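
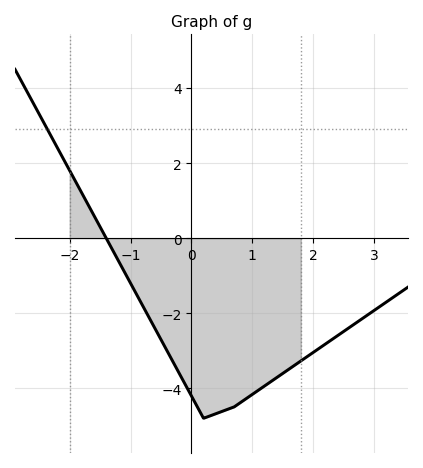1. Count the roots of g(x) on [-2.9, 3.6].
1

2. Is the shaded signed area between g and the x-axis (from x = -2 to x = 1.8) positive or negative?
negative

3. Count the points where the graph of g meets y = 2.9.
1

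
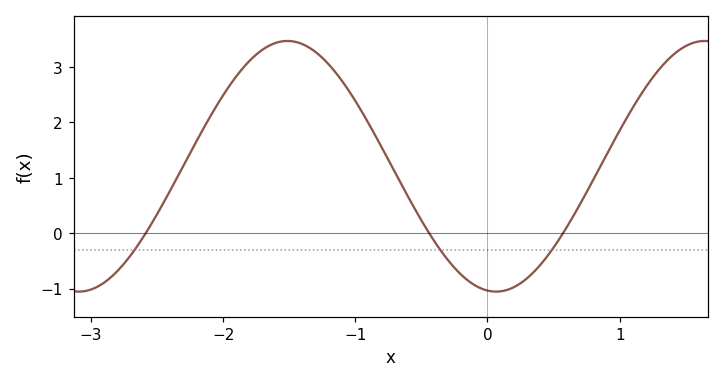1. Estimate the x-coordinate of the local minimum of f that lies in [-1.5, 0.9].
0.1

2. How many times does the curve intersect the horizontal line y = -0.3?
3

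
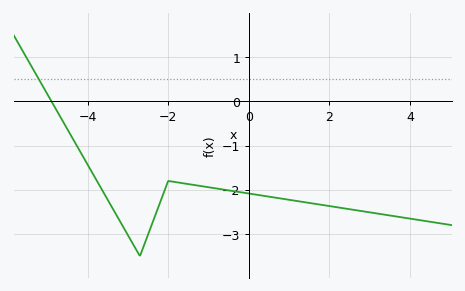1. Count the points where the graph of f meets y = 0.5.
1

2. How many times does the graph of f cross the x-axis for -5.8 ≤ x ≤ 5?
1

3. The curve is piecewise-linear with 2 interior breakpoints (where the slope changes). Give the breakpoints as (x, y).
(-2.7, -3.5); (-2, -1.8)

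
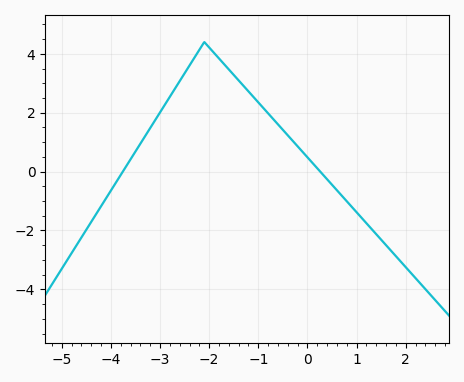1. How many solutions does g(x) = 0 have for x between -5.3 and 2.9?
2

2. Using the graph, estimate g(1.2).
-1.8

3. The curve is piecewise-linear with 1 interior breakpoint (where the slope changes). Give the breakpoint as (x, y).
(-2.1, 4.4)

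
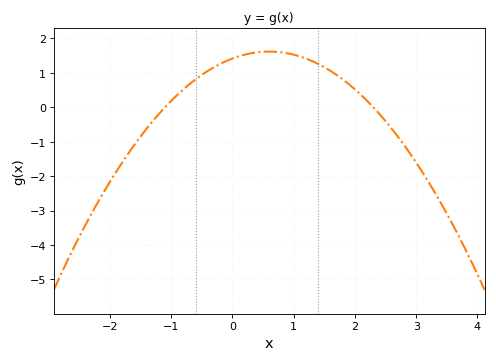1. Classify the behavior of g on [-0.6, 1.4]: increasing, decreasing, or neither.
neither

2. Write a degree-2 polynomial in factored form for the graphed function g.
y = -0.56(x + 1.1)(x - 2.3)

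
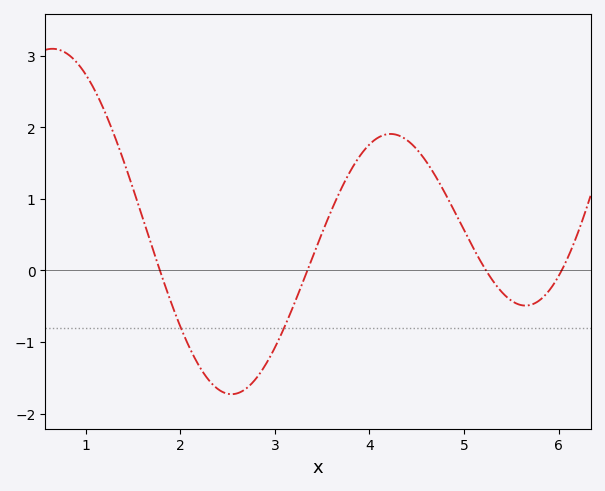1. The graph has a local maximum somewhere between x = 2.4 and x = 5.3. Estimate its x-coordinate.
4.22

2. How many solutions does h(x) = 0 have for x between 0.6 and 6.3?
4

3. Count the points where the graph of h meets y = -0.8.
2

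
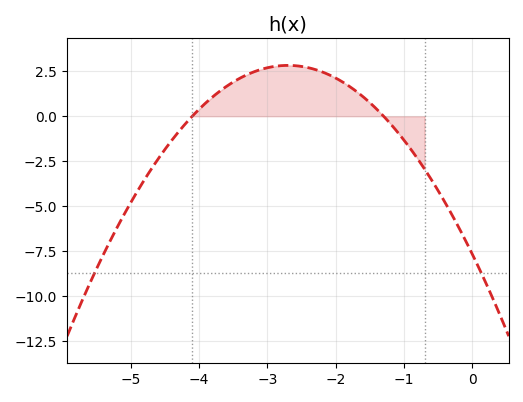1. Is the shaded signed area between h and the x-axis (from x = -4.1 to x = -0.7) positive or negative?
positive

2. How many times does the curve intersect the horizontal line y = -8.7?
2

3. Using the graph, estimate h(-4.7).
-2.94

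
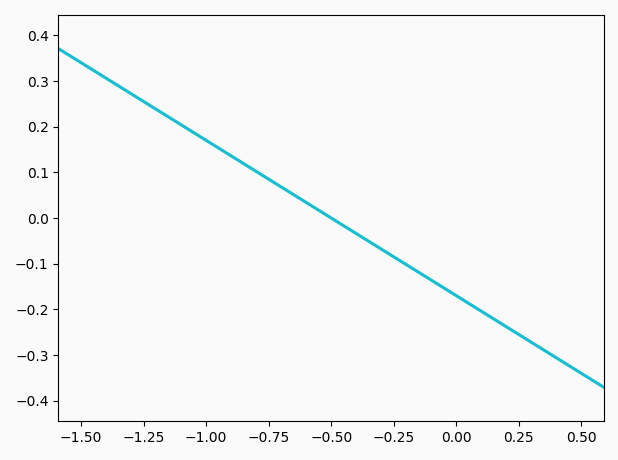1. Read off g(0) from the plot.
-0.17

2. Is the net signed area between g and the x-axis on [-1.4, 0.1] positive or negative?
positive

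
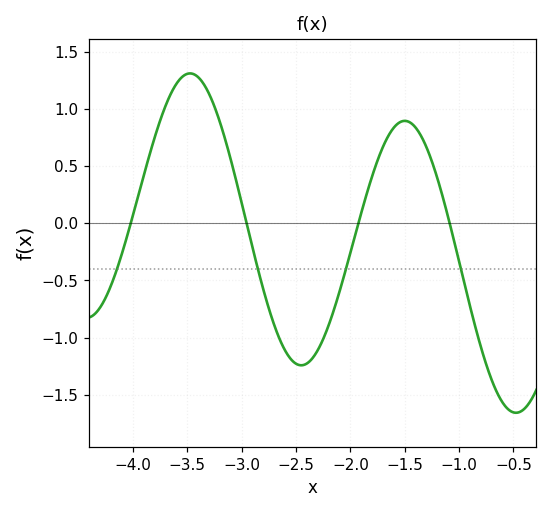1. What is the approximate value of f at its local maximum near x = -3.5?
1.3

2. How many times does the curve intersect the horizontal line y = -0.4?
4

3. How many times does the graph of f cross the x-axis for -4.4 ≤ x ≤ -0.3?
4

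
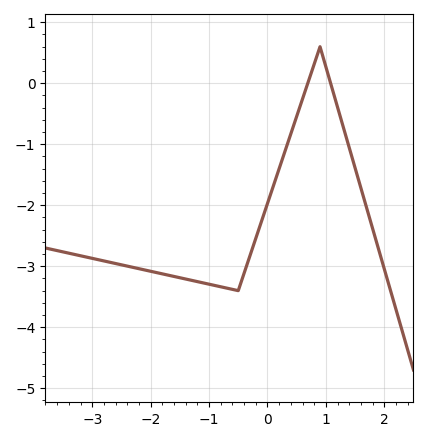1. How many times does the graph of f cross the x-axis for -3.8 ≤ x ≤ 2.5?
2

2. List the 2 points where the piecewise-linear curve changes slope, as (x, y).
(-0.5, -3.4); (0.9, 0.6)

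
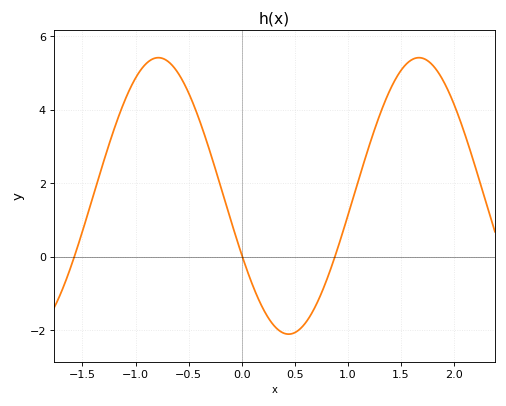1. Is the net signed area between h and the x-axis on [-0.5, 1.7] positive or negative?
positive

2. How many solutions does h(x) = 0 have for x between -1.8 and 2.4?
3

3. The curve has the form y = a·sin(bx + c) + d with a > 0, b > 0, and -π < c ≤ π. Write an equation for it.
y = 3.76sin(2.56x - 2.7) + 1.65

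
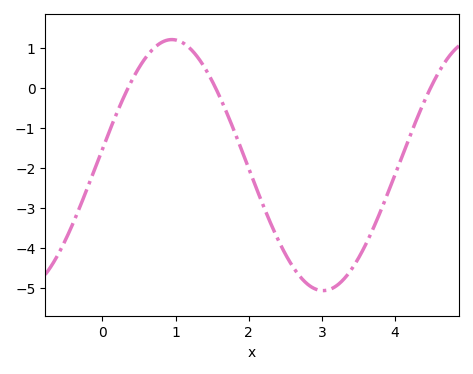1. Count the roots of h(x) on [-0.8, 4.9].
3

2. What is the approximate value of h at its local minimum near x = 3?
-5.06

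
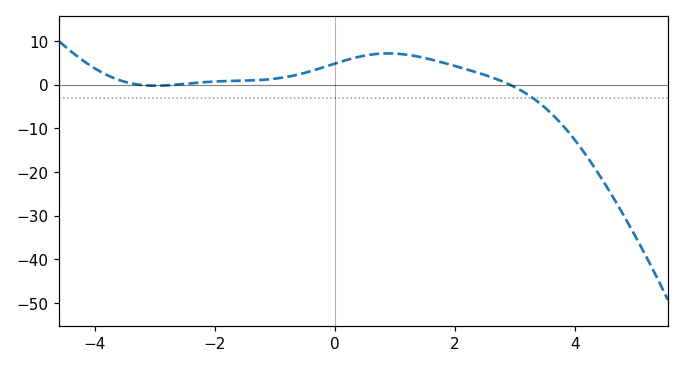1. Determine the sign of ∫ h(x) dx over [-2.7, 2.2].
positive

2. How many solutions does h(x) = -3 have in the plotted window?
1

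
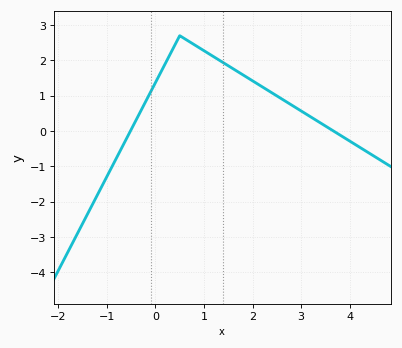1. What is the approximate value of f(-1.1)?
-1.6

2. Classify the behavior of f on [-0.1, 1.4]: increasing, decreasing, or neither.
neither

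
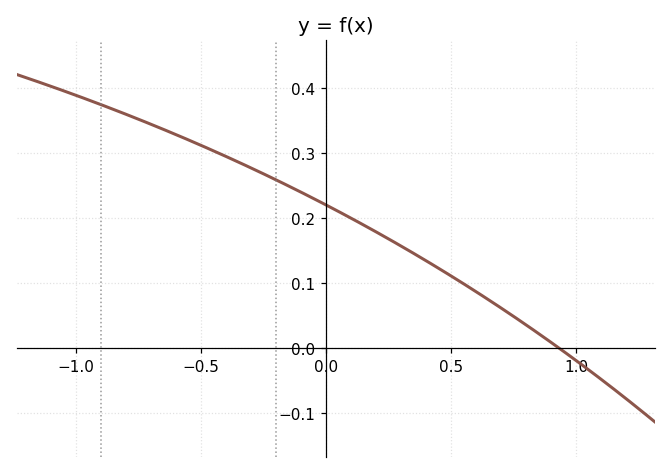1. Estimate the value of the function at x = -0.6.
0.328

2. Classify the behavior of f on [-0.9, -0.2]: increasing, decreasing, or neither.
decreasing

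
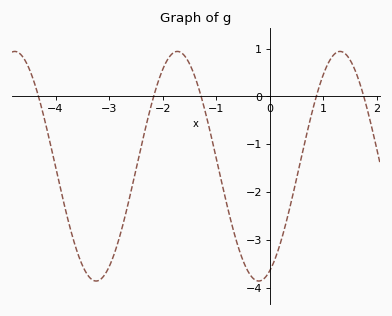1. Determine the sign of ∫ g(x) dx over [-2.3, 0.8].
negative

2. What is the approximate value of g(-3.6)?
-3.23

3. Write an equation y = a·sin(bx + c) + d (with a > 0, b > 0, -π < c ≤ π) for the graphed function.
y = 2.4sin(2.07x - 1.14) - 1.46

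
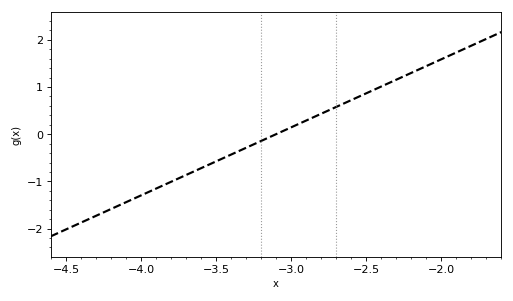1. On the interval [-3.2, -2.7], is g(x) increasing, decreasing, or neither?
increasing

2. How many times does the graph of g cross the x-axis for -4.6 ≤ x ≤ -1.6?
1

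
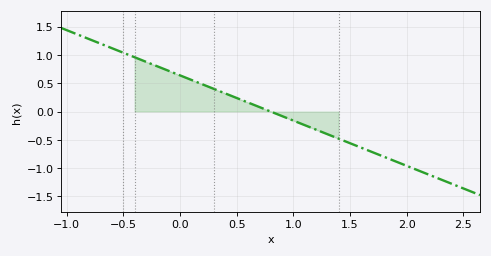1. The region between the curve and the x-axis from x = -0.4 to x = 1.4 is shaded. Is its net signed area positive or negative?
positive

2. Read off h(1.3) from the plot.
-0.4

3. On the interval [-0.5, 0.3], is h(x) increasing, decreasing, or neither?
decreasing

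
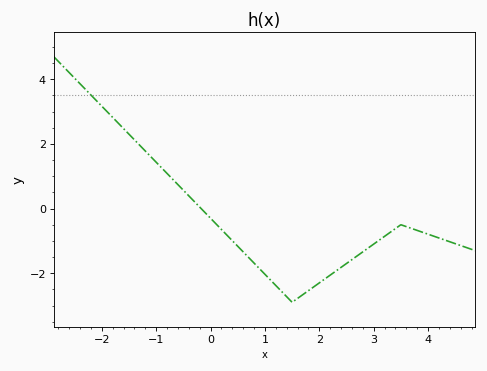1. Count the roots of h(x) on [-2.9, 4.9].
1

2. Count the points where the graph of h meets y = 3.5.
1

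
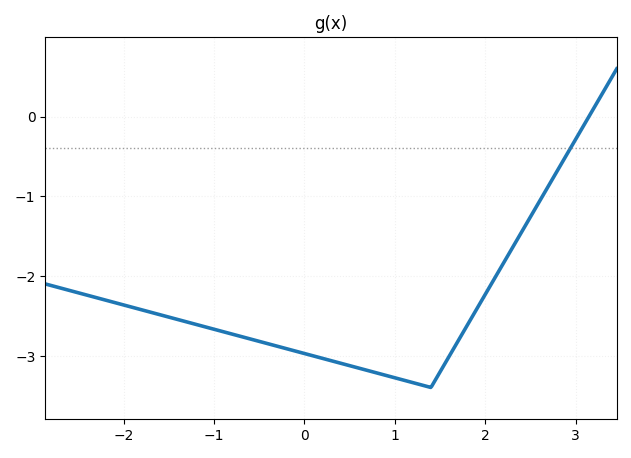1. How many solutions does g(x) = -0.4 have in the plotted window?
1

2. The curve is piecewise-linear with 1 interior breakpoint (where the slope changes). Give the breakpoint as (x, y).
(1.4, -3.4)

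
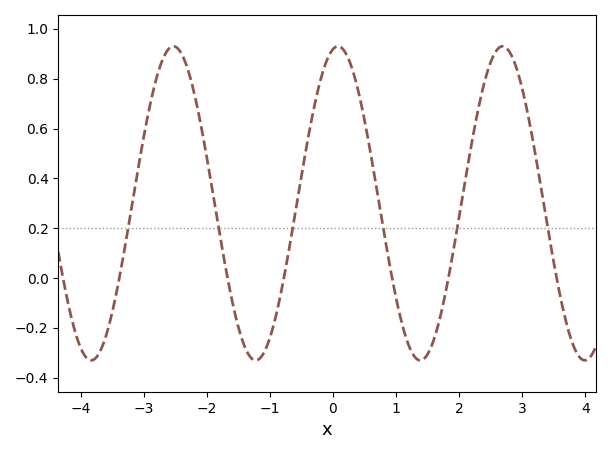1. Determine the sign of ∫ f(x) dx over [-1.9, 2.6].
positive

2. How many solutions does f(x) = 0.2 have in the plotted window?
6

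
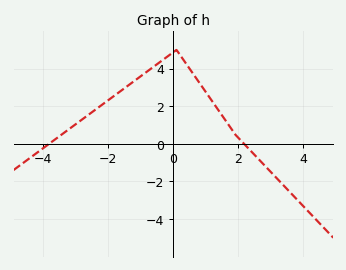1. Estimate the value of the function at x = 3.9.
-3.15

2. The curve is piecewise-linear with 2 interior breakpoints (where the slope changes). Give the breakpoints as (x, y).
(0.1, 5); (1.9, 0.5)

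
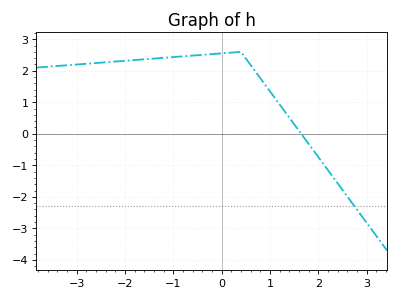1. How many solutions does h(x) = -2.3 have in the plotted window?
1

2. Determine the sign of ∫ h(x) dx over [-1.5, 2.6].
positive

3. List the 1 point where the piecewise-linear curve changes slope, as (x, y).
(0.4, 2.6)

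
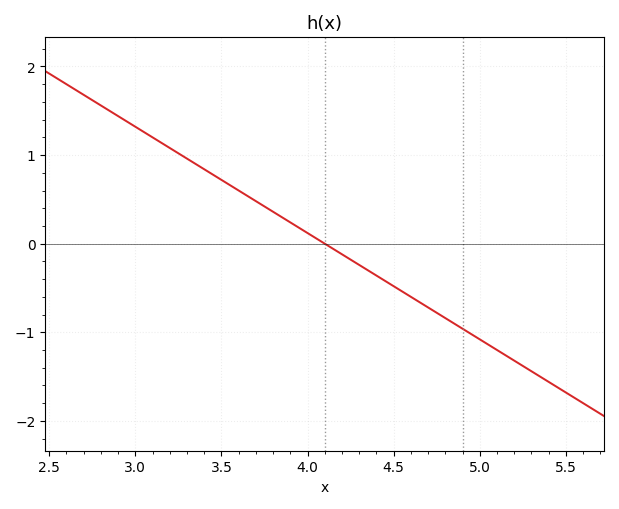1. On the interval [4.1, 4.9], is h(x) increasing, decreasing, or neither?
decreasing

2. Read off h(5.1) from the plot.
-1.2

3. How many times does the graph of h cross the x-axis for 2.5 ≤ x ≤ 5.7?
1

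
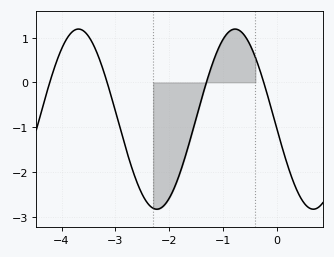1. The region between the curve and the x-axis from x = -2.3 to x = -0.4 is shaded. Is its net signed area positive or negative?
negative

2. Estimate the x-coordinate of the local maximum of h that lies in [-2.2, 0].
-0.778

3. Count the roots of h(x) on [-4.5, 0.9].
4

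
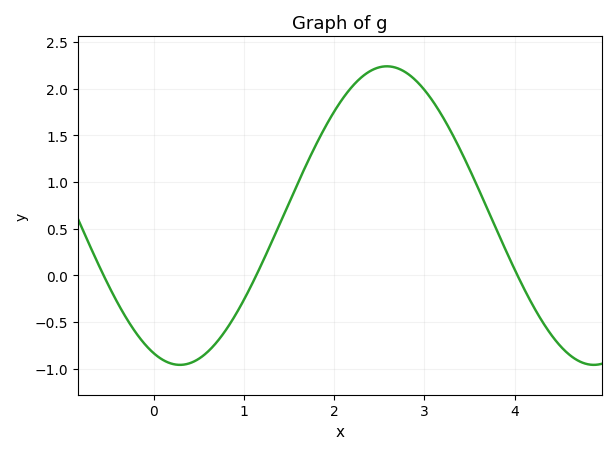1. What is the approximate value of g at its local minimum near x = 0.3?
-0.96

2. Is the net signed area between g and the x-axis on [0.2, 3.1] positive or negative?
positive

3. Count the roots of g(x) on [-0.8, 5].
3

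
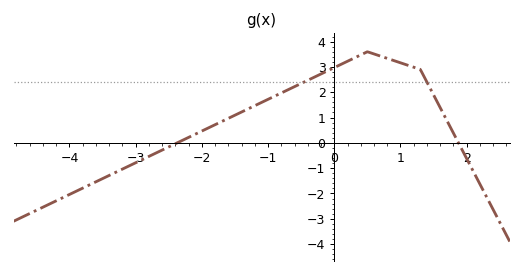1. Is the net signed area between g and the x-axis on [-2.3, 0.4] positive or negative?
positive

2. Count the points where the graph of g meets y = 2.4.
2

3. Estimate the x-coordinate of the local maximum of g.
0.499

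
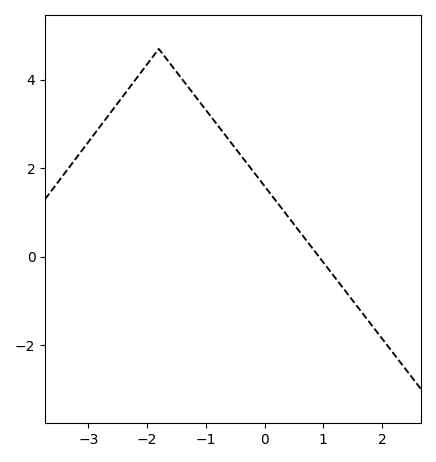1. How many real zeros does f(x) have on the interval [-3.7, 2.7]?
1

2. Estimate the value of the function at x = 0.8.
0.217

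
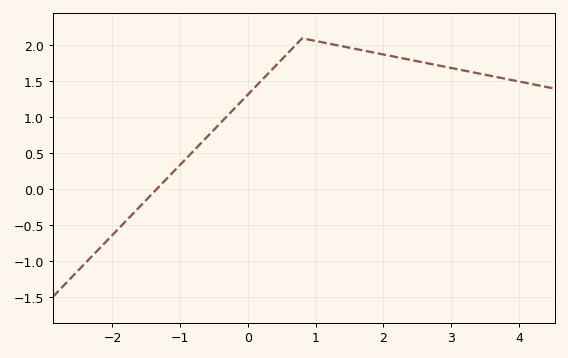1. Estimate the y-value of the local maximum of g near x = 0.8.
2.1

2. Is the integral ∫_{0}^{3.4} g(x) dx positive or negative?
positive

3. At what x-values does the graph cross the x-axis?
-1.3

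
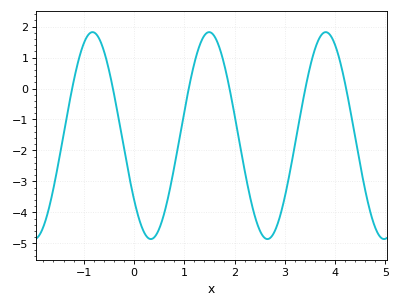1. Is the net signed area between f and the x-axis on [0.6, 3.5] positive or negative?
negative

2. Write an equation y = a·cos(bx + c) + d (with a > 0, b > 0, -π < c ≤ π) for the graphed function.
y = 3.34cos(2.7x + 2.2) - 1.52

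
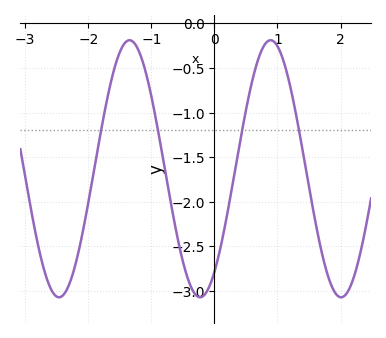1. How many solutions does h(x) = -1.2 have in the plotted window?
4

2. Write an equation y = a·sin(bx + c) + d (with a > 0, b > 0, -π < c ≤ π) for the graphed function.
y = 1.44sin(2.81x - 0.932) - 1.63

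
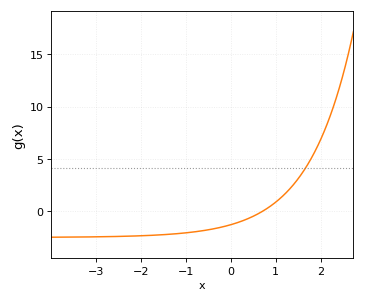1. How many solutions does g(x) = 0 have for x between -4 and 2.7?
1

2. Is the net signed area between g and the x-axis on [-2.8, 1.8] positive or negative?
negative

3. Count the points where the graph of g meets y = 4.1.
1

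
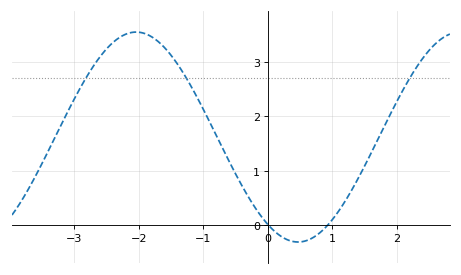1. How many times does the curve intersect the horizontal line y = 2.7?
3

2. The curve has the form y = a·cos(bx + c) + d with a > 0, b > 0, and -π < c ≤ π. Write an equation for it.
y = 1.93cos(1.2x + 2.6) + 1.62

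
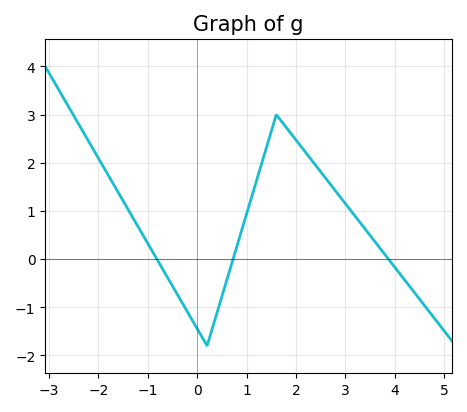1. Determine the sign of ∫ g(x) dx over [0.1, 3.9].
positive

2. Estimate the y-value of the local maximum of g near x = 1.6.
3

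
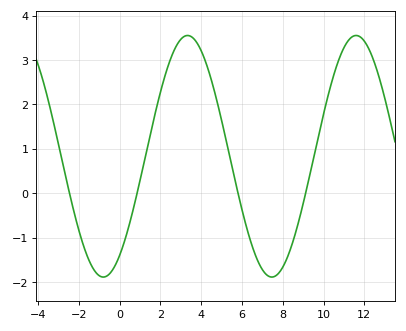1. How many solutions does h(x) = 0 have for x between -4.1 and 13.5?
4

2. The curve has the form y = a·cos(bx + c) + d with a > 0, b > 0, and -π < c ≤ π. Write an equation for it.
y = 2.72cos(0.76x - 2.5) + 0.83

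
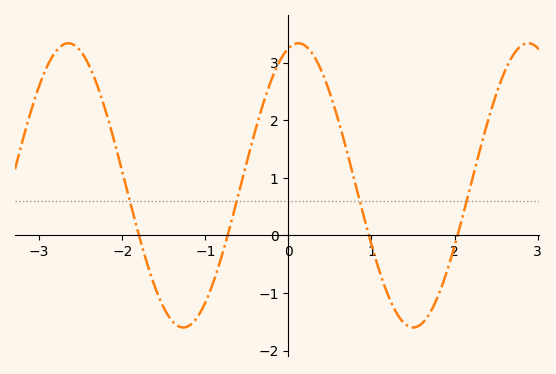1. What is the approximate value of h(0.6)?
2.01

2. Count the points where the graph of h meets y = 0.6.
4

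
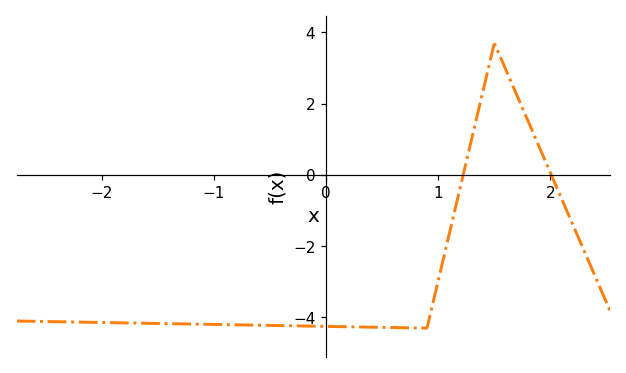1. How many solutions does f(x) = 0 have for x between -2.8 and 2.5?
2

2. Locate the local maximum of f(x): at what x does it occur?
1.5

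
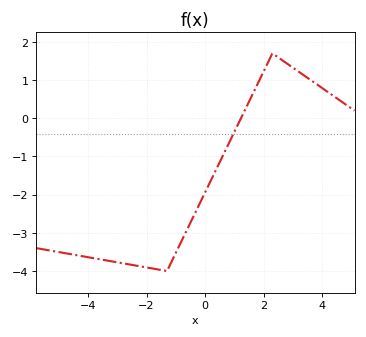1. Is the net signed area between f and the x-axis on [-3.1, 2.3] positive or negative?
negative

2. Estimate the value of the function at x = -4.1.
-3.6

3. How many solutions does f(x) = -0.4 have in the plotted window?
1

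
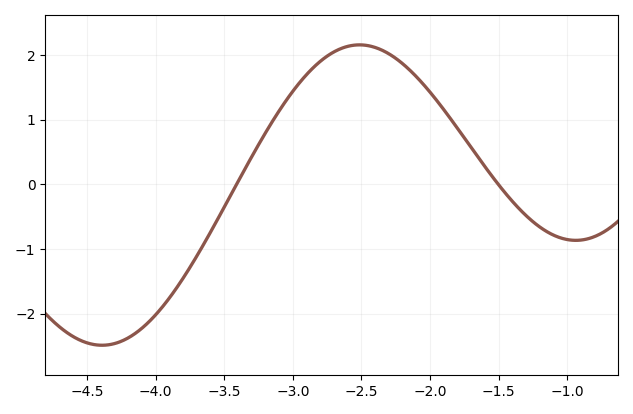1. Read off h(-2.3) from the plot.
2.02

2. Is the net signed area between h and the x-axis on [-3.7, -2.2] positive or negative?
positive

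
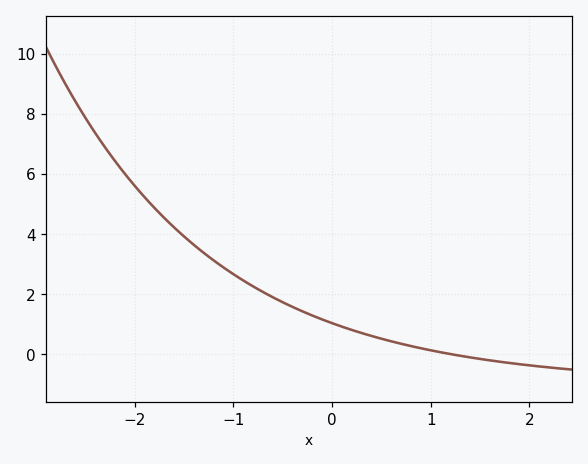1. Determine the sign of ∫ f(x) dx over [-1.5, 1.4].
positive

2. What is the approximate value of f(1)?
0.2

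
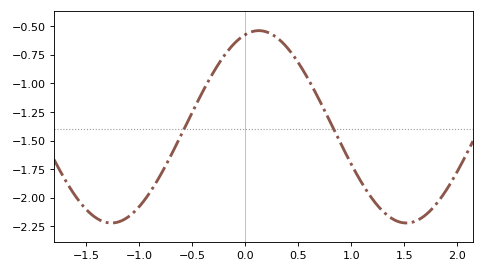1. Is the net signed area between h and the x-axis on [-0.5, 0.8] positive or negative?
negative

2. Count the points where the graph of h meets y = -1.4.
2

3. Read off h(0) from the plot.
-0.58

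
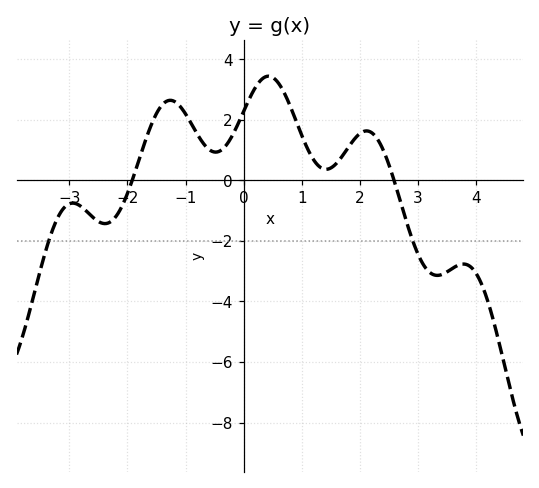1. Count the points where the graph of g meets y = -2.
2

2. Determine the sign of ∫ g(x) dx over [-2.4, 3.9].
positive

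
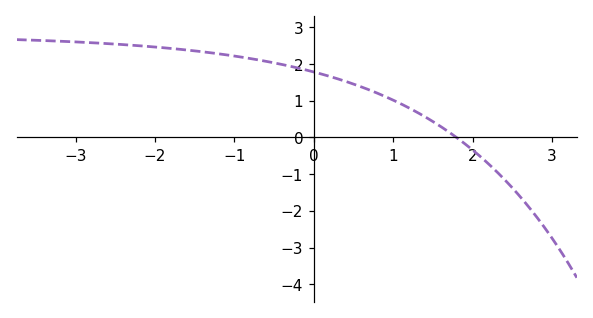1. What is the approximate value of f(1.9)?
-0.2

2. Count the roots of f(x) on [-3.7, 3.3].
1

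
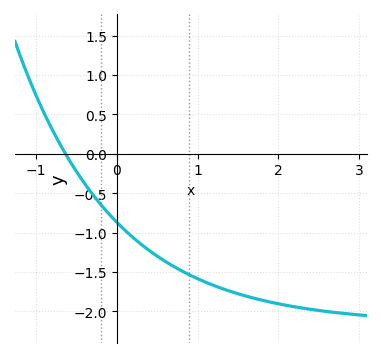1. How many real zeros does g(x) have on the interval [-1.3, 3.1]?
1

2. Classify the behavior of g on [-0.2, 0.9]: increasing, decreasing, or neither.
decreasing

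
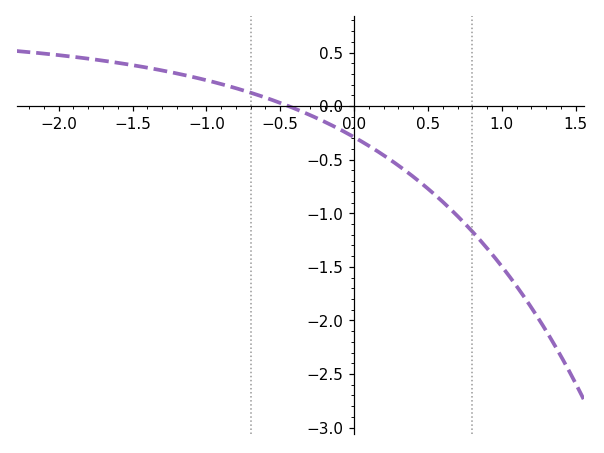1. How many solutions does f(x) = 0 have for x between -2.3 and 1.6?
1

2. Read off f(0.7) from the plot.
-1.03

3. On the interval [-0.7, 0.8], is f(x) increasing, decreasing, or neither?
decreasing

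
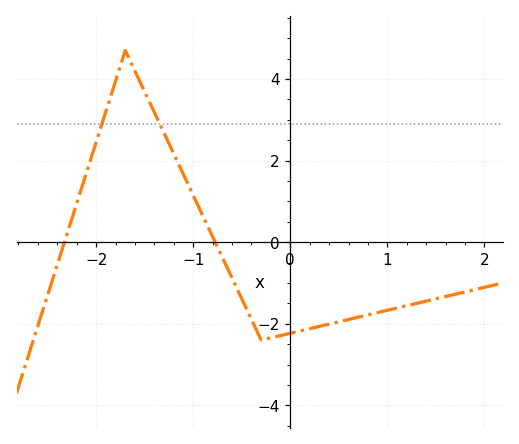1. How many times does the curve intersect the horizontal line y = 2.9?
2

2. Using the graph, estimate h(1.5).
-1.4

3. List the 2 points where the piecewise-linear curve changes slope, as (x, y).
(-1.7, 4.7); (-0.3, -2.4)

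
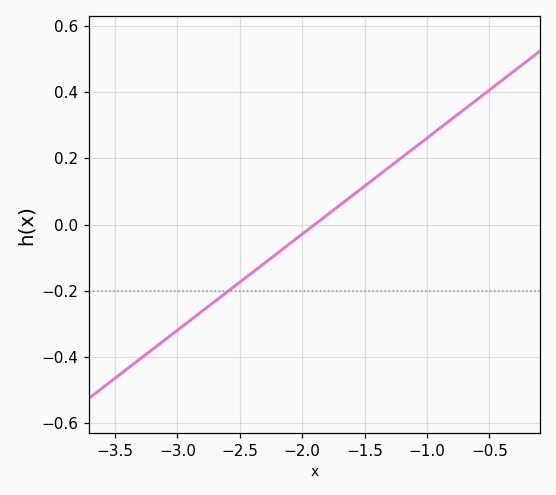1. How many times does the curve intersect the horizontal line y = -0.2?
1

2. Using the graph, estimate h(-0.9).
0.29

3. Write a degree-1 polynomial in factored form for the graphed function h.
y = 0.29(x + 1.9)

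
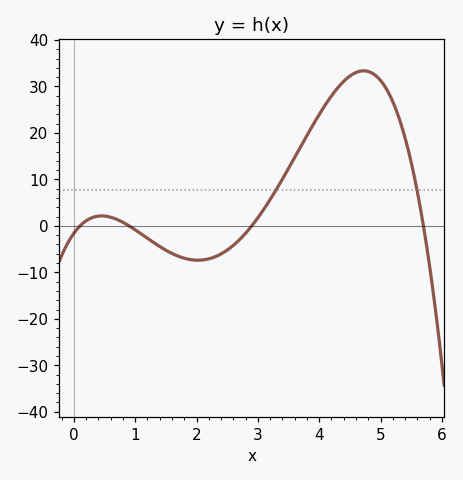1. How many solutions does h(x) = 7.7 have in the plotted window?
2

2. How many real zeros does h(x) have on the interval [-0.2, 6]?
4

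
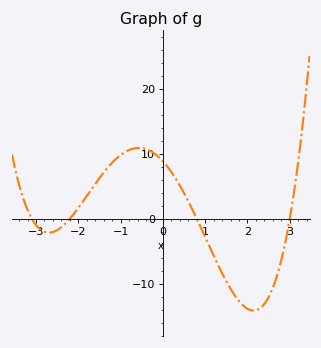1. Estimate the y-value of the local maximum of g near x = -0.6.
11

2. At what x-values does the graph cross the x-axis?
-3.1, -2.2, 0.8, 3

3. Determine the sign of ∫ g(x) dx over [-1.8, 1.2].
positive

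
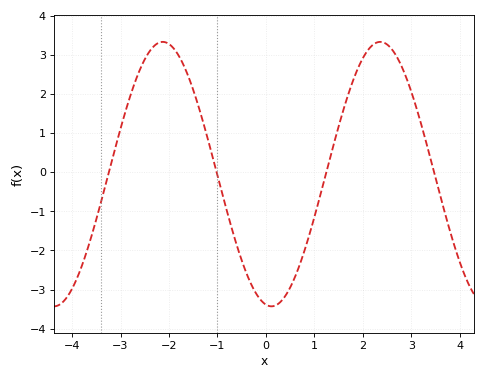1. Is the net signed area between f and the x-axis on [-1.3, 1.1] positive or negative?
negative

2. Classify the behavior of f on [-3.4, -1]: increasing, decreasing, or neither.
neither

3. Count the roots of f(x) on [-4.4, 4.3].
4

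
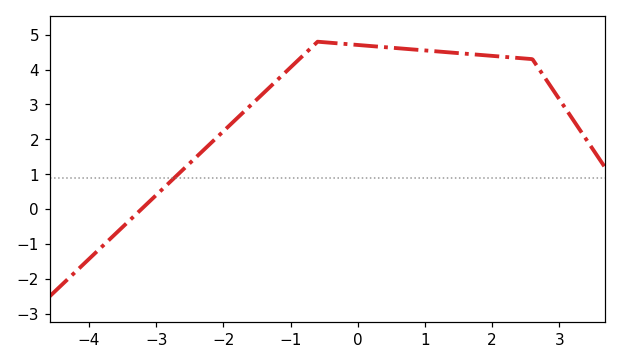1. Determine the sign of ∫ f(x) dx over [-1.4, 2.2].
positive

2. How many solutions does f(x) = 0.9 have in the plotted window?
1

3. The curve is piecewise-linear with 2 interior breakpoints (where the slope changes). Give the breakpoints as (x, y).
(-0.6, 4.8); (2.6, 4.3)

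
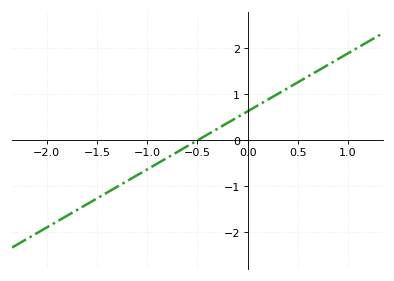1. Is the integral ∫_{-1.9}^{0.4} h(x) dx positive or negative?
negative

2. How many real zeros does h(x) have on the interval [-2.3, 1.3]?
1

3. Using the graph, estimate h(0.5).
1.3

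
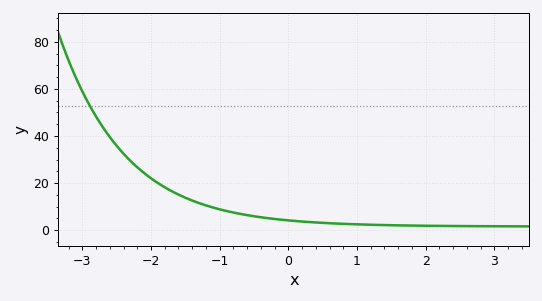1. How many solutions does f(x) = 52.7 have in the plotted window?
1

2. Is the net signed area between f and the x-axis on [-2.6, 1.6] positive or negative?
positive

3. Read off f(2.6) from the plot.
2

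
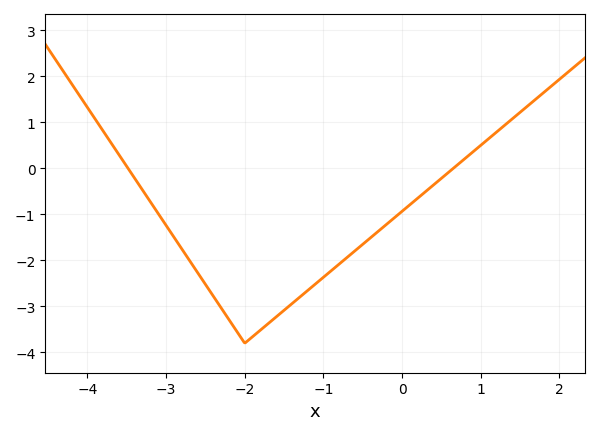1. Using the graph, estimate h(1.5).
1.22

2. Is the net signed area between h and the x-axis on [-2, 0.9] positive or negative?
negative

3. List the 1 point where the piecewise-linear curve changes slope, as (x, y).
(-2, -3.8)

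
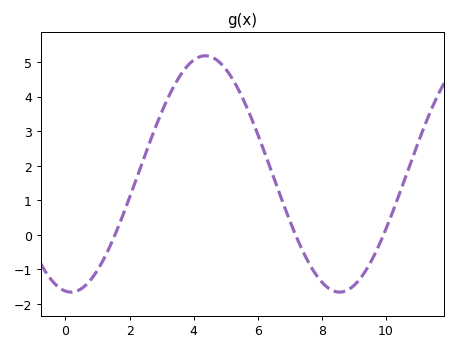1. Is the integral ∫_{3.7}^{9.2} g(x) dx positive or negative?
positive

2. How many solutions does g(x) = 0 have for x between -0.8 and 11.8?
3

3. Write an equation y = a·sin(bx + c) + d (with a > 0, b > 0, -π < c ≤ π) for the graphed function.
y = 3.42sin(0.75x - 1.7) + 1.76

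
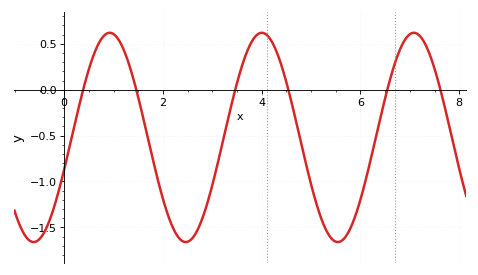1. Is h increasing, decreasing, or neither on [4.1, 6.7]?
neither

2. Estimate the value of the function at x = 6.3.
-0.547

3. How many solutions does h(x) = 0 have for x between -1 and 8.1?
6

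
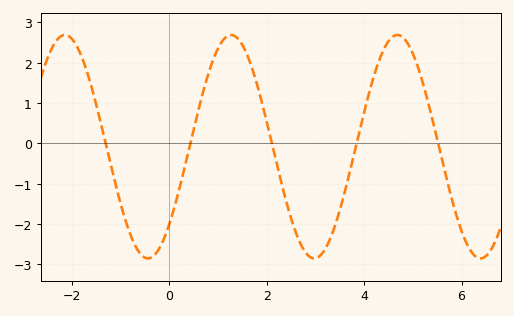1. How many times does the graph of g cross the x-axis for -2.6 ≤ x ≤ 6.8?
5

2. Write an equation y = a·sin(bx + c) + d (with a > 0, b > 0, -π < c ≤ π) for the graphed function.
y = 2.77sin(1.8x - 0.76) - 0.08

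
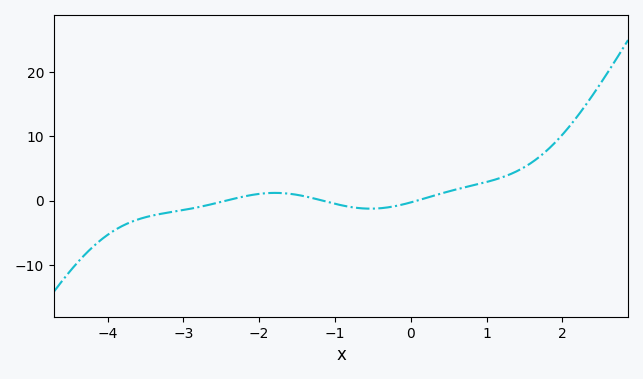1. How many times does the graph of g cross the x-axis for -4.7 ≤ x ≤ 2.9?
3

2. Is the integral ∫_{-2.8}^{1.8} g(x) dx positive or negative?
positive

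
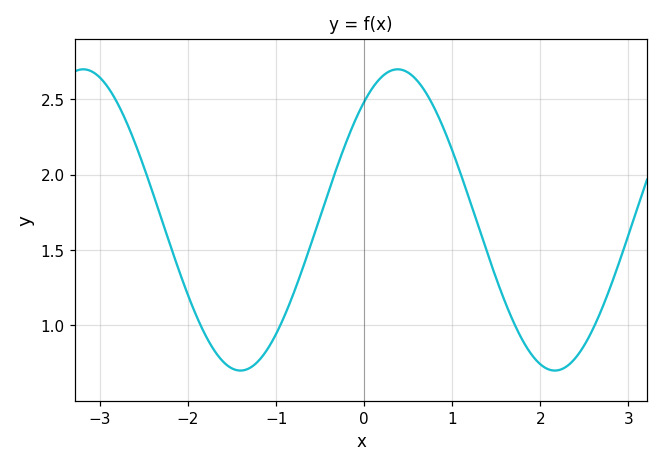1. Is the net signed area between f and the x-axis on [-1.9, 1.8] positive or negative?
positive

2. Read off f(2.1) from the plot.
0.7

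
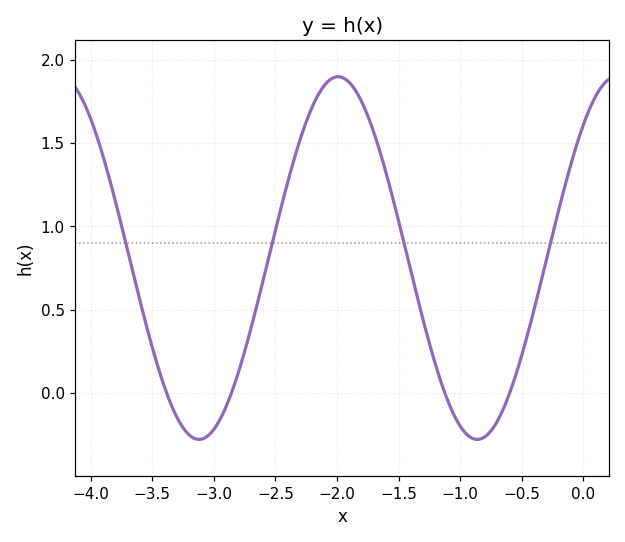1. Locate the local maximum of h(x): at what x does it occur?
-1.99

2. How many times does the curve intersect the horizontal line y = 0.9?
4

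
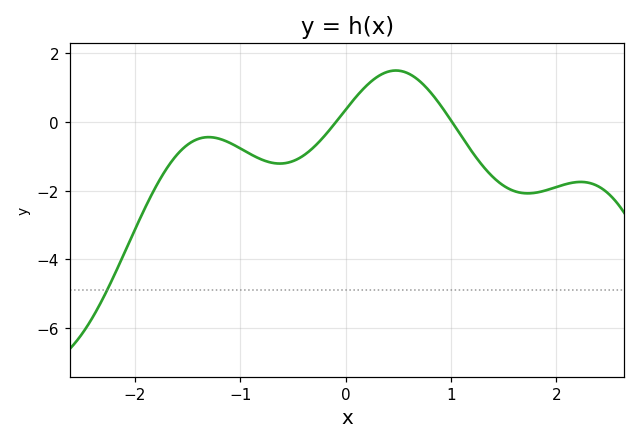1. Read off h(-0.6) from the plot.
-1.21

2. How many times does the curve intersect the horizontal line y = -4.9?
1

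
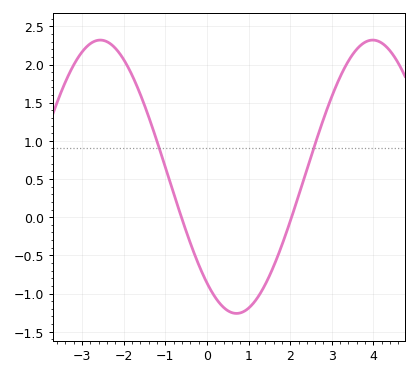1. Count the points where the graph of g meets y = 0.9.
2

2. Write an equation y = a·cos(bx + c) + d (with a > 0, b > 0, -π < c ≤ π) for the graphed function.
y = 1.79cos(0.96x + 2.5) + 0.53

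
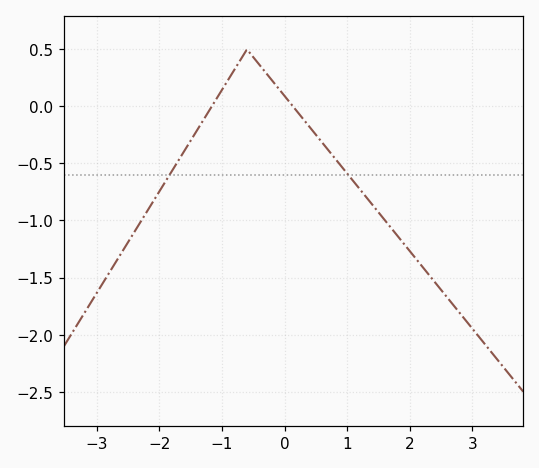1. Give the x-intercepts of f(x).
-1.16, 0.135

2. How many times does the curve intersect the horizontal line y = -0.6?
2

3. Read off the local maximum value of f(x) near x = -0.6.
0.499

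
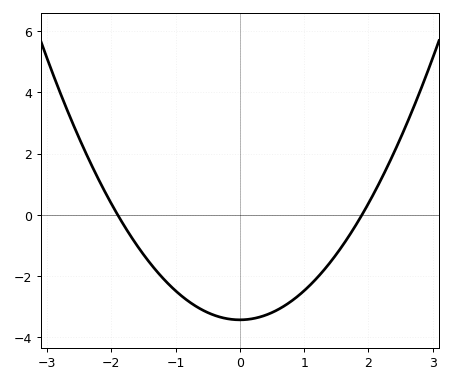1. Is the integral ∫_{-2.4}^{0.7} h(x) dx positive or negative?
negative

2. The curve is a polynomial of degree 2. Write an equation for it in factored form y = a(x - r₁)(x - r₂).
y = 0.95(x + 1.9)(x - 1.9)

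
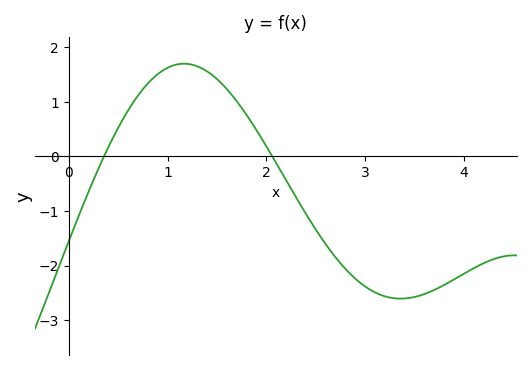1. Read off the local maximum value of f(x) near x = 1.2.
1.7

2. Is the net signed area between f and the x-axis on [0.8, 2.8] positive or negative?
positive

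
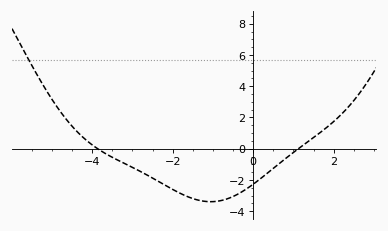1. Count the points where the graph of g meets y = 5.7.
1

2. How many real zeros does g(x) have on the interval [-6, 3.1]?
2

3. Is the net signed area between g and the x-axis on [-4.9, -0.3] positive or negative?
negative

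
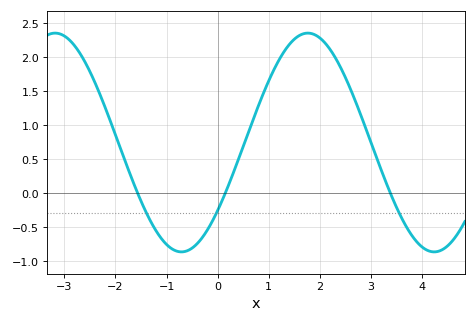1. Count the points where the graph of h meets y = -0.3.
3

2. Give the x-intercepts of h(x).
-1.6, 0.2, 3.4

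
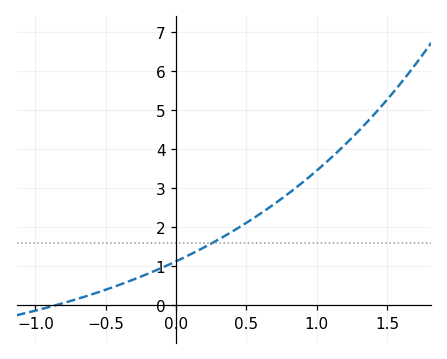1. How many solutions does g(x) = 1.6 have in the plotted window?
1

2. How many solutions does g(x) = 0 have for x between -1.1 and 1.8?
1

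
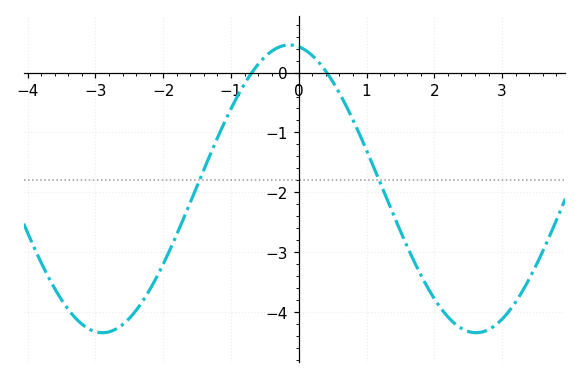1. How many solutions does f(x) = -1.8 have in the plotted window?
2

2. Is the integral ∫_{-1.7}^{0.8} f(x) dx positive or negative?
negative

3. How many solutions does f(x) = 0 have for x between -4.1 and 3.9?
2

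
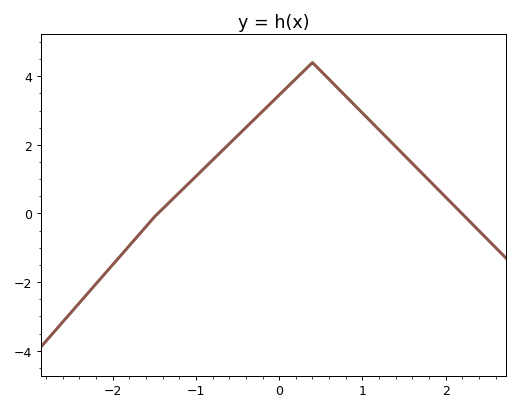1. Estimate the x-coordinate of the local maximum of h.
0.4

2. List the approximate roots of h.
-1.5, 2.2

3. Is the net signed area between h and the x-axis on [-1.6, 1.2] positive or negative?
positive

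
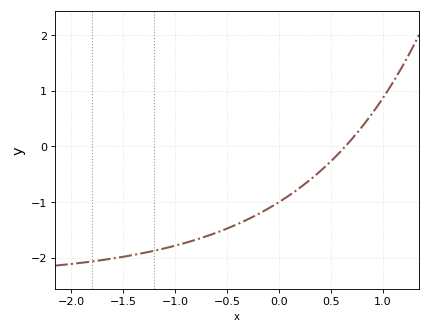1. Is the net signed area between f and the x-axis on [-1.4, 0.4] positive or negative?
negative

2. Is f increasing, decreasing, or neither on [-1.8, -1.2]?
increasing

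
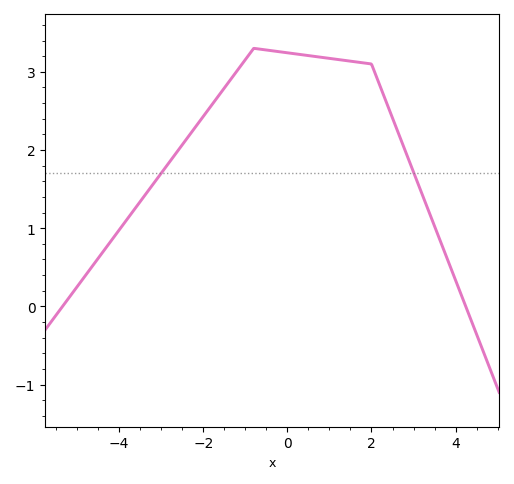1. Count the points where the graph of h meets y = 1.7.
2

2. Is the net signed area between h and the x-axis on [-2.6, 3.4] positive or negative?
positive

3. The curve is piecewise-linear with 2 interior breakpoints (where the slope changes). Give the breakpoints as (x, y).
(-0.8, 3.3); (2, 3.1)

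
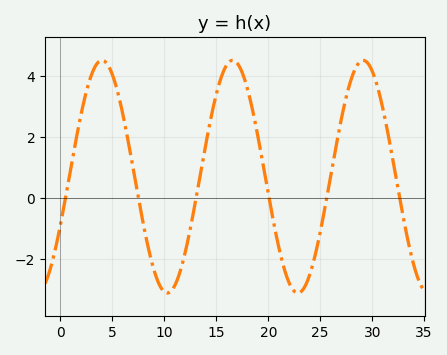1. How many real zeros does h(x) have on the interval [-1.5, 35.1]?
6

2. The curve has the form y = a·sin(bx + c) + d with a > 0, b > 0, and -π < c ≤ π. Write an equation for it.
y = 3.81sin(0.5x - 0.43) + 0.71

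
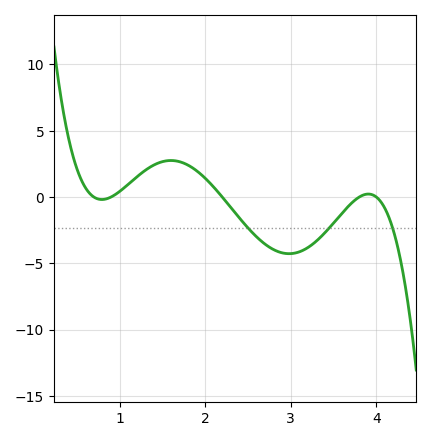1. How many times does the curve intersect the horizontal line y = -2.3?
3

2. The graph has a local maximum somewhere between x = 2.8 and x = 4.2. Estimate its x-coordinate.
3.9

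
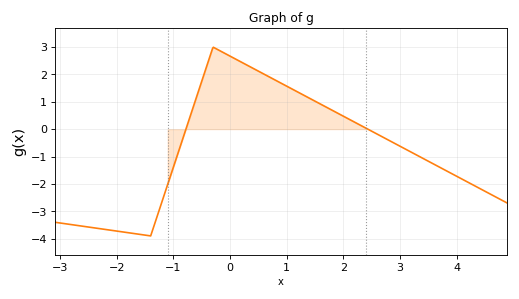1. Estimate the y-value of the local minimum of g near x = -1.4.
-3.9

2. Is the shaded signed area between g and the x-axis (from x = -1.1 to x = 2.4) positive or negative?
positive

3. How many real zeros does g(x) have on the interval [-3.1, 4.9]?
2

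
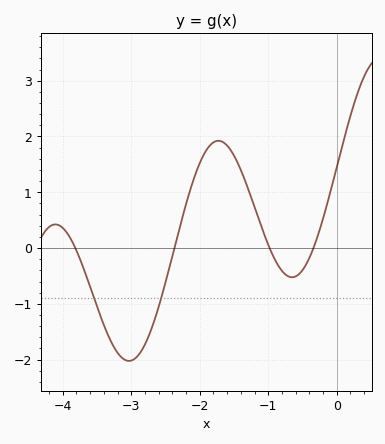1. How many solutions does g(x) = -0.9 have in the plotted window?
2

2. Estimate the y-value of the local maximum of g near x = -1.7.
1.92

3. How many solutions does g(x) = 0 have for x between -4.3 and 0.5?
4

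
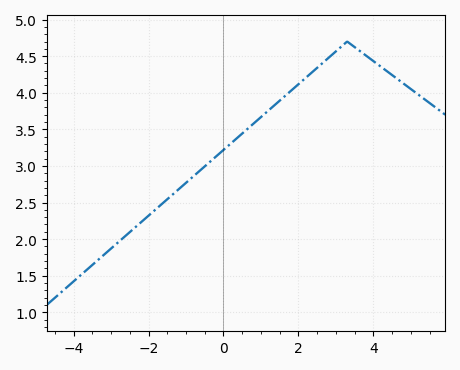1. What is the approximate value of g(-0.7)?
2.9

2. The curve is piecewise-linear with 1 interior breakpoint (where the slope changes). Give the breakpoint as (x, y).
(3.3, 4.7)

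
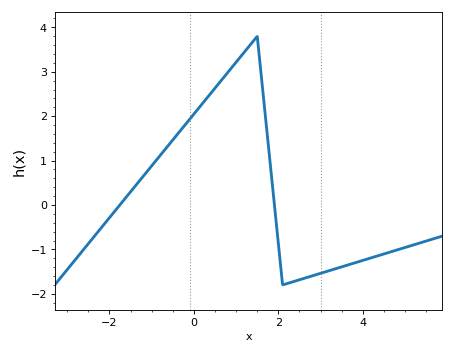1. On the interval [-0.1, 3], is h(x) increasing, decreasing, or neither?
neither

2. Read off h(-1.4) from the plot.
0.4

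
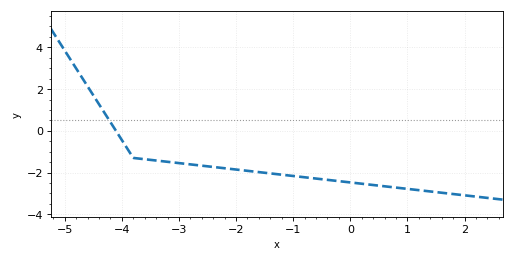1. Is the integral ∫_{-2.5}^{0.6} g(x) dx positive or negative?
negative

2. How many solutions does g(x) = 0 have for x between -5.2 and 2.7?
1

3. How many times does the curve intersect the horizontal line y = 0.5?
1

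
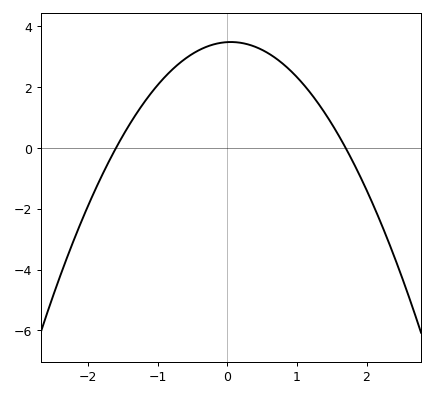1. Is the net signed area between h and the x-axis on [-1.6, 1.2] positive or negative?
positive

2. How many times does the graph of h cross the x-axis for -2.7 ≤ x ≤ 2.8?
2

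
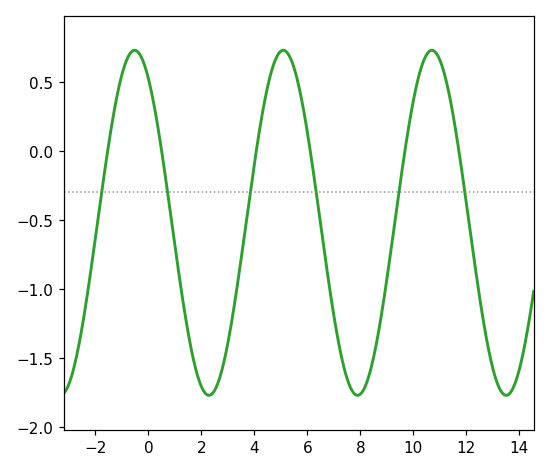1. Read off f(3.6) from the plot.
-0.65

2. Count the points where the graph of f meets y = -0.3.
6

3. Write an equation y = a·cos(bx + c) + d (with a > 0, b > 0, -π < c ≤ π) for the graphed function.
y = 1.25cos(1.1x + 0.58) - 0.52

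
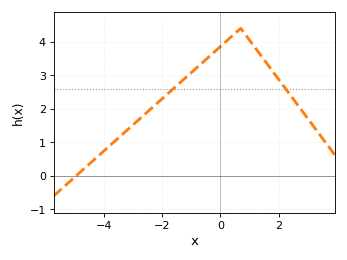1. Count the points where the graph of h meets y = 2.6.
2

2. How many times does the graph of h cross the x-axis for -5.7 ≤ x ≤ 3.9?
1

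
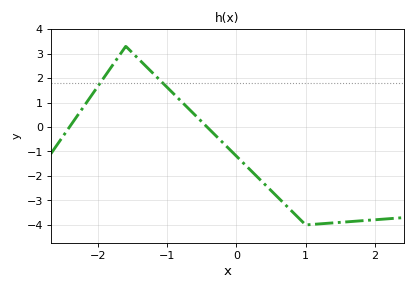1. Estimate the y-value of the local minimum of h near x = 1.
-4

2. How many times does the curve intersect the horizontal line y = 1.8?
2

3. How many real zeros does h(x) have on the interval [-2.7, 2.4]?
2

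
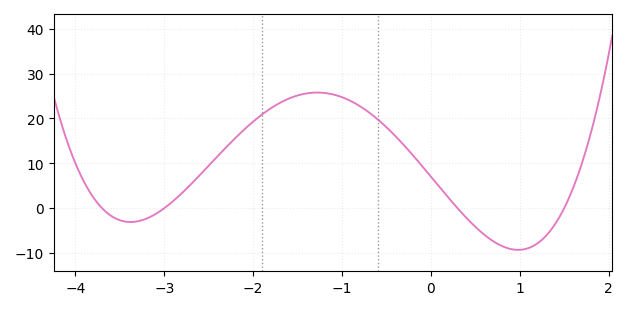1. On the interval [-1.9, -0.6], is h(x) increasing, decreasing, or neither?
neither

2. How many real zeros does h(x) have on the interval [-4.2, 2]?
4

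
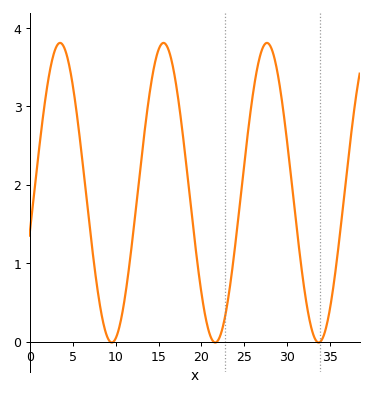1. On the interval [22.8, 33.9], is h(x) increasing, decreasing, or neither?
neither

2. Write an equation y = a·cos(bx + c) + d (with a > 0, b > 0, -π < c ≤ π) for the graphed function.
y = 1.91cos(0.52x - 1.8) + 1.9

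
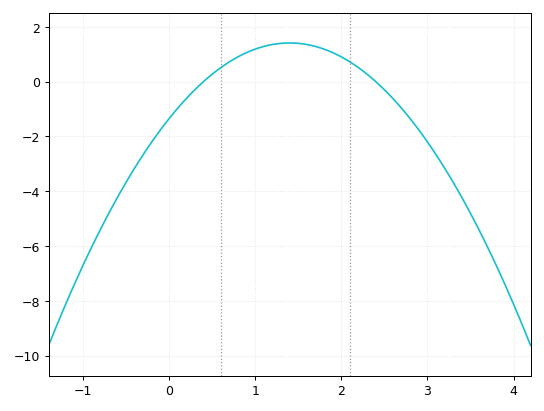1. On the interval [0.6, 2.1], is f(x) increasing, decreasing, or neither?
neither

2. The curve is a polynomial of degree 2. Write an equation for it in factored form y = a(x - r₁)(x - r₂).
y = -1.41(x - 0.4)(x - 2.4)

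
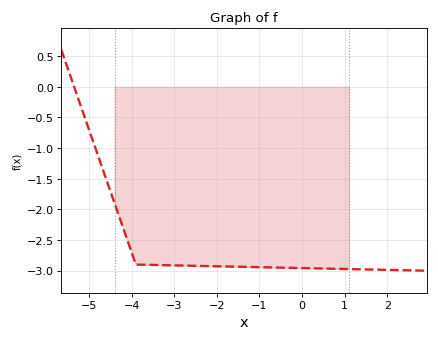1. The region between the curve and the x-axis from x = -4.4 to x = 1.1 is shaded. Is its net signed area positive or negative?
negative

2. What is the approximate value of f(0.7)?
-2.95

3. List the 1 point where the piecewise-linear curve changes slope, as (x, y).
(-3.9, -2.9)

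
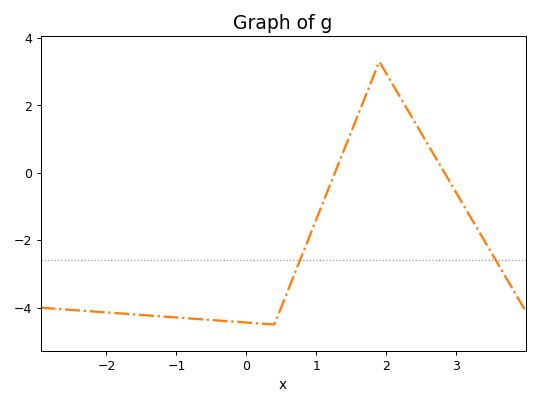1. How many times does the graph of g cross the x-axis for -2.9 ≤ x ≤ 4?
2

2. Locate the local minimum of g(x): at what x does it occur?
0.4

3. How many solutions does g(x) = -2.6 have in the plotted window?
2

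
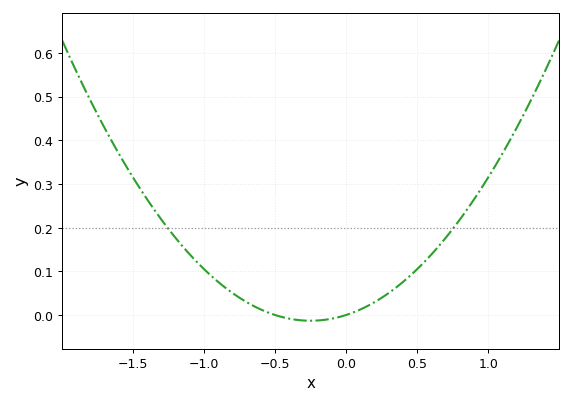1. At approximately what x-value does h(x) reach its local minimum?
-0.25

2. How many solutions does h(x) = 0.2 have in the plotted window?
2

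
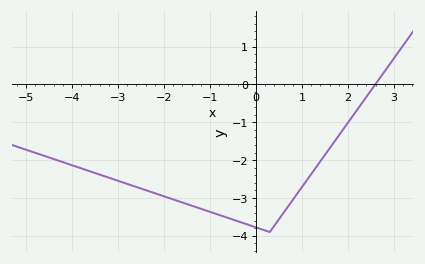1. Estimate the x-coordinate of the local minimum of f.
0.299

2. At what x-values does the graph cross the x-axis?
2.59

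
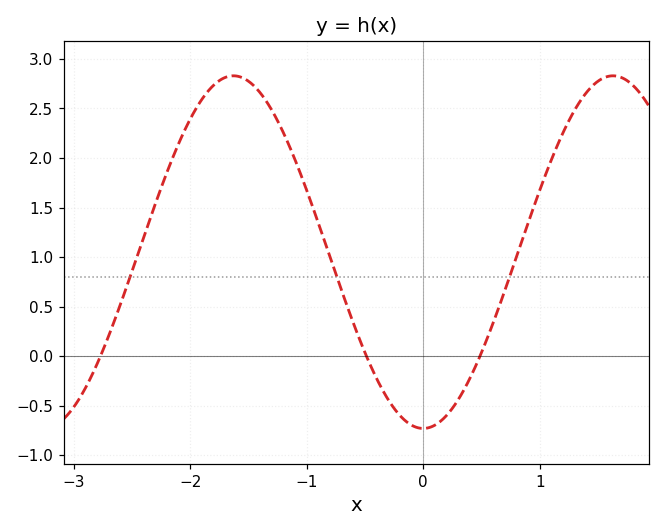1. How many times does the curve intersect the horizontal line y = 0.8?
3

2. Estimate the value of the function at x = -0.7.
0.661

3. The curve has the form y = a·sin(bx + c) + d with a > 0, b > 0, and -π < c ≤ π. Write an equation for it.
y = 1.78sin(1.93x - 1.57) + 1.05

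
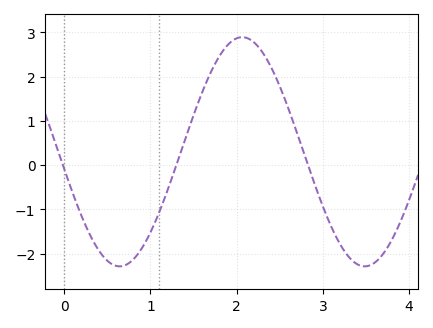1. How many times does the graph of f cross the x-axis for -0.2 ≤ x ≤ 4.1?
3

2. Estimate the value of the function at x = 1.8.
2.5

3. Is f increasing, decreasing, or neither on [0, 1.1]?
neither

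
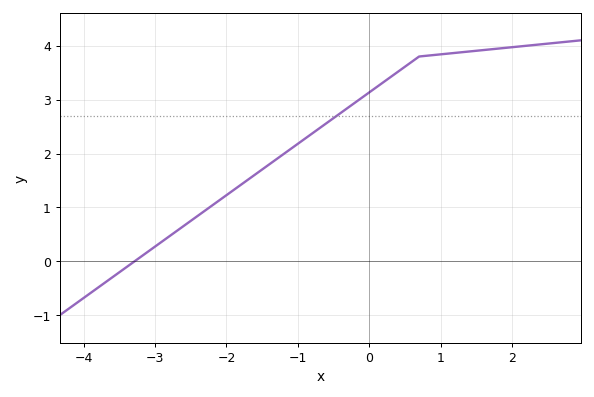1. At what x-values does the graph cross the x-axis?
-3.29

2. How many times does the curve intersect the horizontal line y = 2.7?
1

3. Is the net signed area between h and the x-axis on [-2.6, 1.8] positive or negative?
positive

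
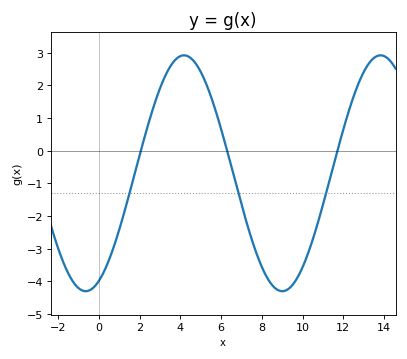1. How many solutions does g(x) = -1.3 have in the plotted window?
3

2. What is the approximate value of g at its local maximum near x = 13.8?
2.9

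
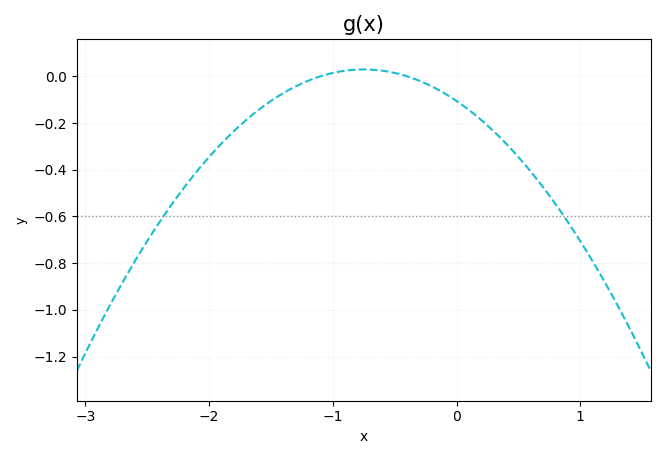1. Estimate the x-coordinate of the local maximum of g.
-0.75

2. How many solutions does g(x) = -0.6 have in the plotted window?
2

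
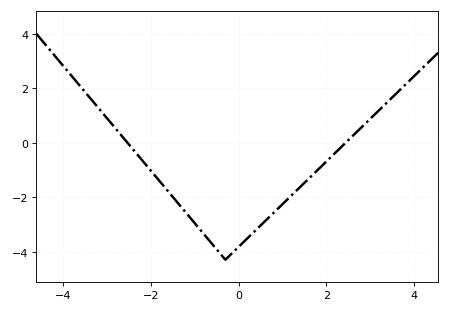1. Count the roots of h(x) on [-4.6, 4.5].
2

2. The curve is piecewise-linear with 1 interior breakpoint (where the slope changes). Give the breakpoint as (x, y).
(-0.3, -4.3)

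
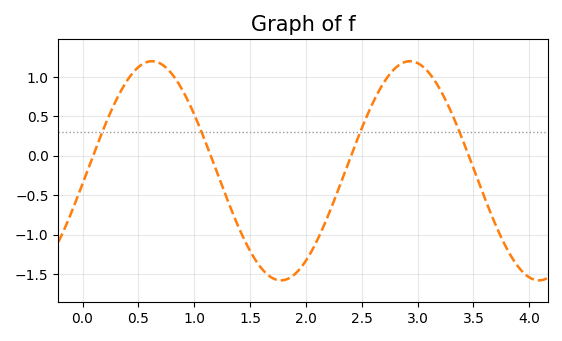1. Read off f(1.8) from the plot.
-1.6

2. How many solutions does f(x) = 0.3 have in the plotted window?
4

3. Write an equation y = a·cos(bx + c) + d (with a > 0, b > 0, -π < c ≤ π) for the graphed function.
y = 1.39cos(2.7x - 1.7) - 0.19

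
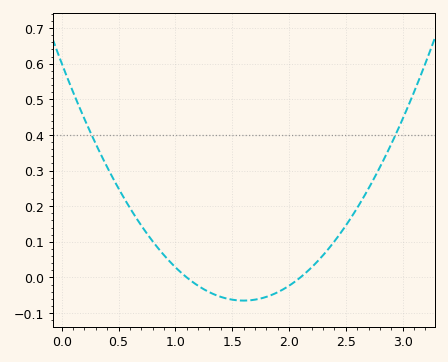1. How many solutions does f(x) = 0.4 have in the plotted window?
2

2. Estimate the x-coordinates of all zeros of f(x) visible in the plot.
1.1, 2.1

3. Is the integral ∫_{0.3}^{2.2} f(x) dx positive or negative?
positive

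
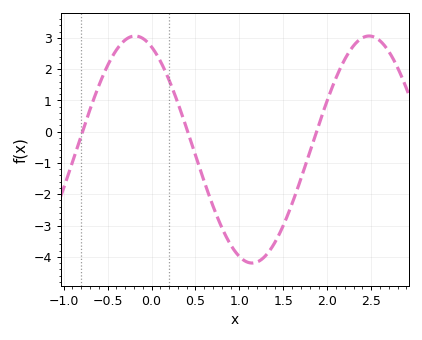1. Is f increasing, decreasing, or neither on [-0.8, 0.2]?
neither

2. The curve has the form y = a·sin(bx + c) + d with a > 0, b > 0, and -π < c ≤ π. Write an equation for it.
y = 3.63sin(2.36x + 2.01) - 0.57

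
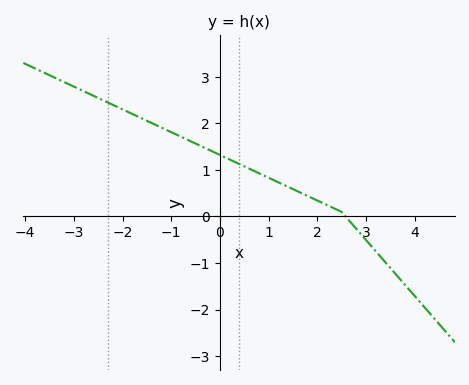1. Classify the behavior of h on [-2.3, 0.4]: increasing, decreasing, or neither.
decreasing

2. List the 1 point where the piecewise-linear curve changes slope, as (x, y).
(2.5, 0.1)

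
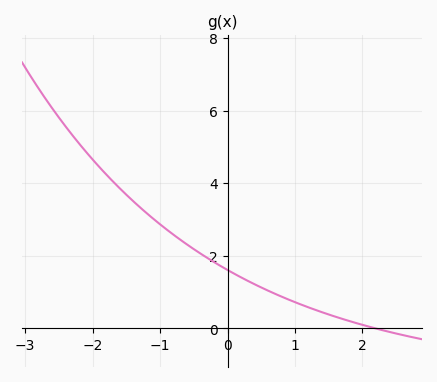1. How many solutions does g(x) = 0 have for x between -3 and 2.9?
1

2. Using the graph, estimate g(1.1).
0.6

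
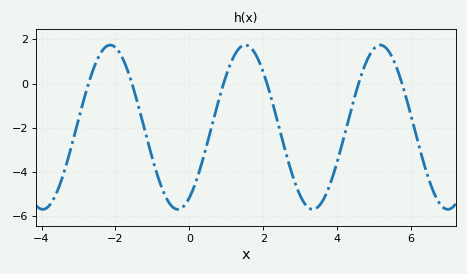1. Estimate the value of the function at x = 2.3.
-1.2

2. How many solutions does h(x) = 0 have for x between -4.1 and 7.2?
6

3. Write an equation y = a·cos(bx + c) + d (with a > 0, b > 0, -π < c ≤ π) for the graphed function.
y = 3.71cos(1.7x - 2.6) - 1.97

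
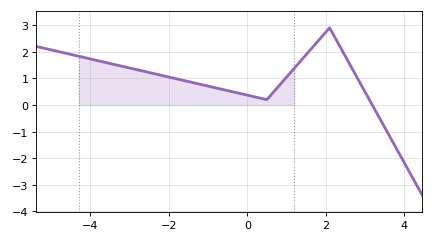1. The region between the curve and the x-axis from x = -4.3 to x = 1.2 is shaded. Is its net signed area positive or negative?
positive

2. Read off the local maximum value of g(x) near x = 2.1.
2.9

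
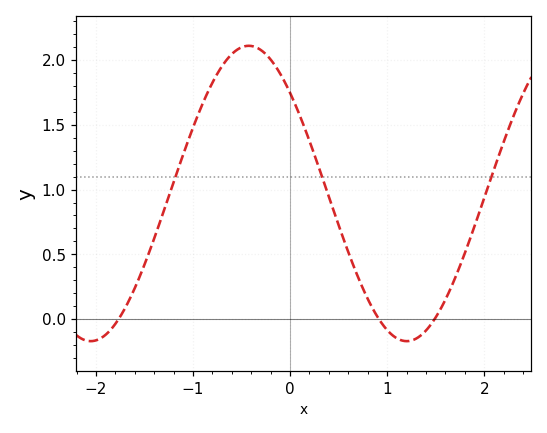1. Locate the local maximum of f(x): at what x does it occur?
-0.4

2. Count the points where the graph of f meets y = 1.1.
3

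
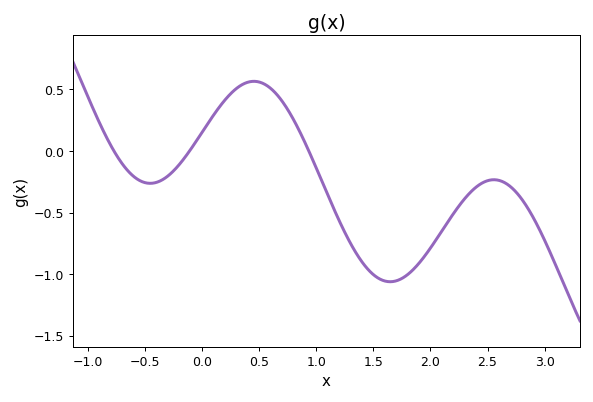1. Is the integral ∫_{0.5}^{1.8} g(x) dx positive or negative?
negative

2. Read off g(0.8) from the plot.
0.25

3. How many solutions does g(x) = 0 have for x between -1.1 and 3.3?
3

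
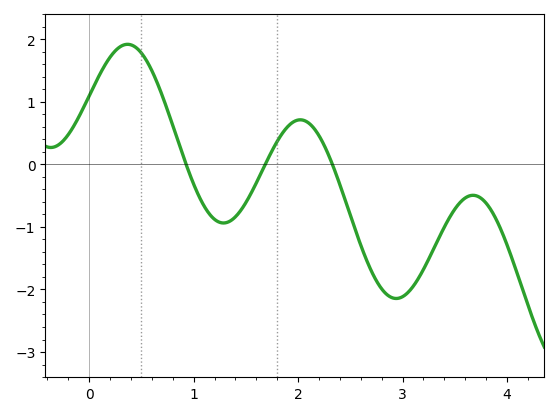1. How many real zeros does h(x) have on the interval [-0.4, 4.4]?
3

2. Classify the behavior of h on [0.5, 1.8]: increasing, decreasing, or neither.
neither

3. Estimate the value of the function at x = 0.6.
1.5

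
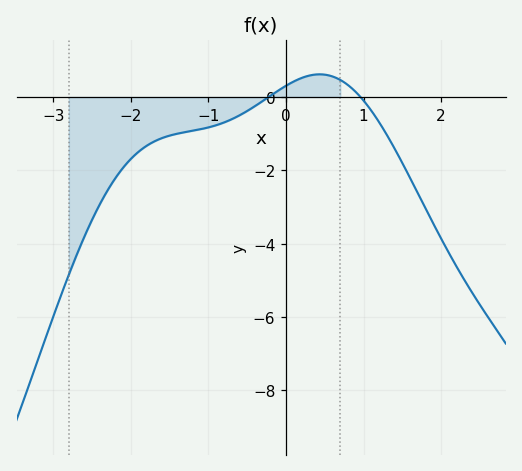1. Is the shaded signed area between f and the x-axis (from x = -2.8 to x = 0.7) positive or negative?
negative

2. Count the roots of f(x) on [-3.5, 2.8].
2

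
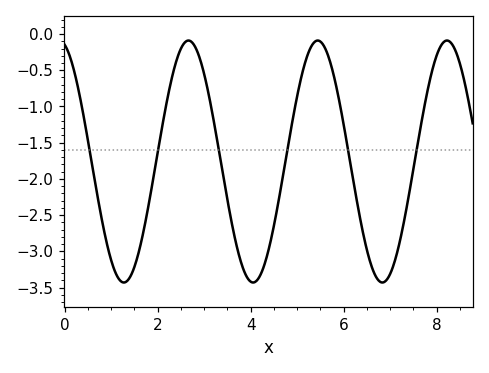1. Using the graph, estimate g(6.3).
-2.35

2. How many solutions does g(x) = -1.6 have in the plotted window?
6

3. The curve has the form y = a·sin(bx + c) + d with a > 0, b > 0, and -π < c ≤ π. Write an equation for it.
y = 1.67sin(2.3x + 1.8) - 1.76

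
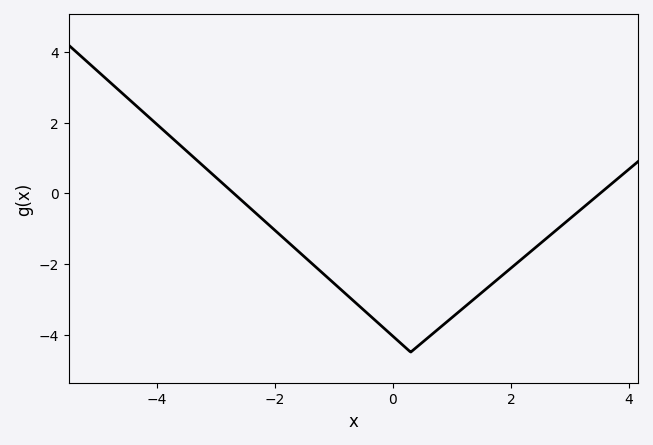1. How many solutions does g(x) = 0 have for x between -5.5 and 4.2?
2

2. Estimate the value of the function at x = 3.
-0.8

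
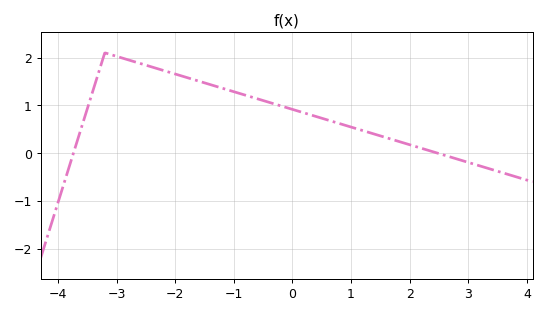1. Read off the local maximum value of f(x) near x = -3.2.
2.1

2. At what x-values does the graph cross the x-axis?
-3.8, 2.4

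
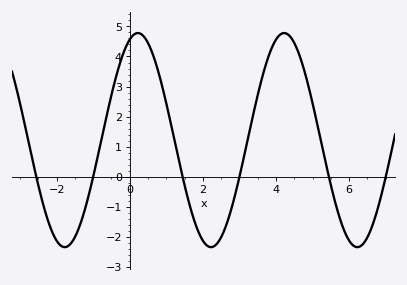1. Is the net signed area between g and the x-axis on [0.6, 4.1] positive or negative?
positive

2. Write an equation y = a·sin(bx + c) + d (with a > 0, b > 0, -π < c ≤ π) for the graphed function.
y = 3.56sin(1.6x + 1.2) + 1.22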